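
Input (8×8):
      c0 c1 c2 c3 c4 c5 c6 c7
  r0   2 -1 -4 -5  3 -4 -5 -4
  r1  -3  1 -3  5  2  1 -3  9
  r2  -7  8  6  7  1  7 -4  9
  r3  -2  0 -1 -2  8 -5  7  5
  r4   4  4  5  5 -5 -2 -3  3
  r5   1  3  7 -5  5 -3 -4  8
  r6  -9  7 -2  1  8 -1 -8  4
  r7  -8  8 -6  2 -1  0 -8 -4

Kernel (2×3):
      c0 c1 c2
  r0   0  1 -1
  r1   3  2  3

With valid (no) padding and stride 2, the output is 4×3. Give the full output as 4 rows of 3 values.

-13 -1 0
-7 23 46
29 36 -2
-17 -24 -20

Output[0,0]: The receptive field on the input at this output position is [2 -1 -4 / -3 1 -3]. Elementwise product with the kernel and sum: -1·1 + -4·-1 + -3·3 + 1·2 + -3·3.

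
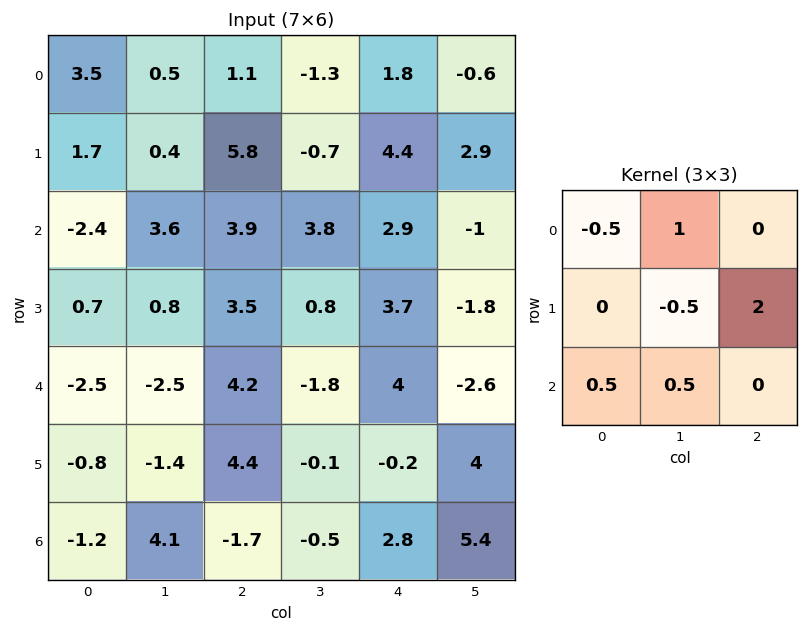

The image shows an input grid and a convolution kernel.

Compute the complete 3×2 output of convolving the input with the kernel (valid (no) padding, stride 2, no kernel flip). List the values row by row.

Output[0,0]: The receptive field on the input at this output position is [3.5 0.5 1.1 / 1.7 0.4 5.8 / -2.4 3.6 3.9]. Elementwise product with the kernel and sum: 3.5·-0.5 + 0.5·1 + 0.4·-0.5 + 5.8·2 + -2.4·0.5 + 3.6·0.5.
Output[0,1]: The receptive field on the input at this output position is [1.1 -1.3 1.8 / 5.8 -0.7 4.4 / 3.9 3.8 2.9]. Elementwise product with the kernel and sum: 1.1·-0.5 + -1.3·1 + -0.7·-0.5 + 4.4·2 + 3.9·0.5 + 3.8·0.5.

10.75 11.15
8.9 10.05
9.7 -5.35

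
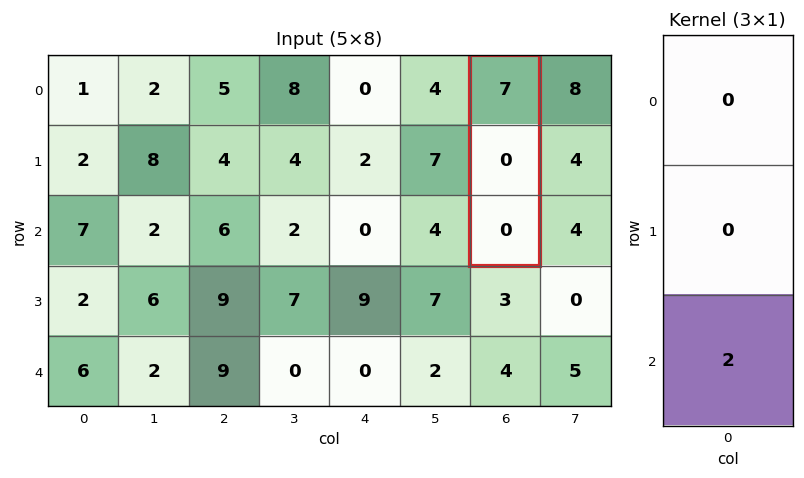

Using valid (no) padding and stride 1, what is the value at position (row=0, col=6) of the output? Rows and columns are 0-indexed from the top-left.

The receptive field on the input at this output position is [7 / 0 / 0]. Elementwise product with the kernel and sum: 0·2.

0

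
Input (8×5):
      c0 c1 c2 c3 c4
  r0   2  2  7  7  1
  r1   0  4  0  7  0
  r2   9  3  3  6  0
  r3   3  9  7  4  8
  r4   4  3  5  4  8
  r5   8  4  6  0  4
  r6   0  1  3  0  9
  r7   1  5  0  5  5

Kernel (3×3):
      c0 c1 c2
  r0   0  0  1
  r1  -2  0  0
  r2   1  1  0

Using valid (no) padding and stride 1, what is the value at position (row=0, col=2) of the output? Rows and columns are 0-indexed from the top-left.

10

The receptive field on the input at this output position is [7 7 1 / 0 7 0 / 3 6 0]. Elementwise product with the kernel and sum: 1·1 + 0·-2 + 3·1 + 6·1.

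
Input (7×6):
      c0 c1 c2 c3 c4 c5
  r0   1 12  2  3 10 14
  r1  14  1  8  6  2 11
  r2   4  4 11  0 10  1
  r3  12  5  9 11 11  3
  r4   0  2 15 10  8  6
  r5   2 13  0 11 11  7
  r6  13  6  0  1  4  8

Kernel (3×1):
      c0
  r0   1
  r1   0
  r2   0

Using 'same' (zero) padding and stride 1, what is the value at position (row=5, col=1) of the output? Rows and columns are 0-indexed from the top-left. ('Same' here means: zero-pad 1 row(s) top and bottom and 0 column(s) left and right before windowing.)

The receptive field on the zero-padded input at this output position is [2 / 13 / 6]. Elementwise product with the kernel and sum: 2·1.

2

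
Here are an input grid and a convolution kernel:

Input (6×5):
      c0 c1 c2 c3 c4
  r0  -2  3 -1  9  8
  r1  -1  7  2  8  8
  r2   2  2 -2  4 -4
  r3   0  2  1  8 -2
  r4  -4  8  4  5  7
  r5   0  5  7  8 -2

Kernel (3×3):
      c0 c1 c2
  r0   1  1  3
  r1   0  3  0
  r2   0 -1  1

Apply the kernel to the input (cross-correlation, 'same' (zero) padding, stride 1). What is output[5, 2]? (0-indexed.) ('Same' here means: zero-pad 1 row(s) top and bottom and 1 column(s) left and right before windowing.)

48

The receptive field on the zero-padded input at this output position is [8 4 5 / 5 7 8 / 0 0 0]. Elementwise product with the kernel and sum: 8·1 + 4·1 + 5·3 + 7·3 + 0·-1 + 0·1.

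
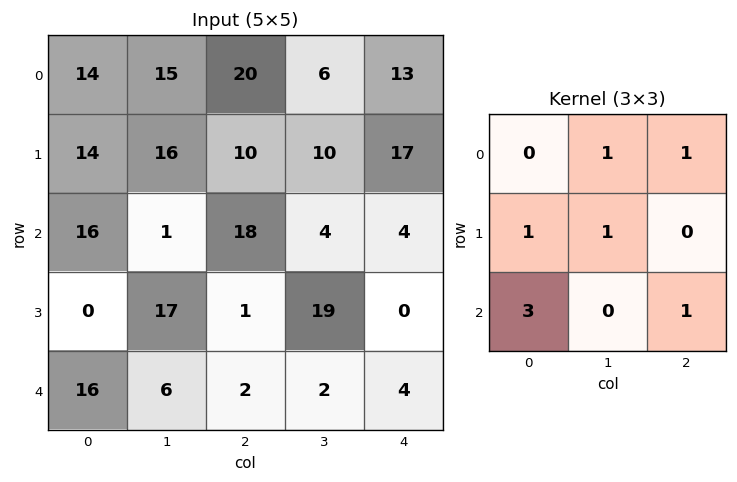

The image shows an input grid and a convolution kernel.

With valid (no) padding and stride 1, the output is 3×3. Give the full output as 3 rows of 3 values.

Output[0,0]: The receptive field on the input at this output position is [14 15 20 / 14 16 10 / 16 1 18]. Elementwise product with the kernel and sum: 15·1 + 20·1 + 14·1 + 16·1 + 16·3 + 18·1.
Output[0,1]: The receptive field on the input at this output position is [15 20 6 / 16 10 10 / 1 18 4]. Elementwise product with the kernel and sum: 20·1 + 6·1 + 16·1 + 10·1 + 1·3 + 4·1.

131 59 97
44 109 52
86 60 38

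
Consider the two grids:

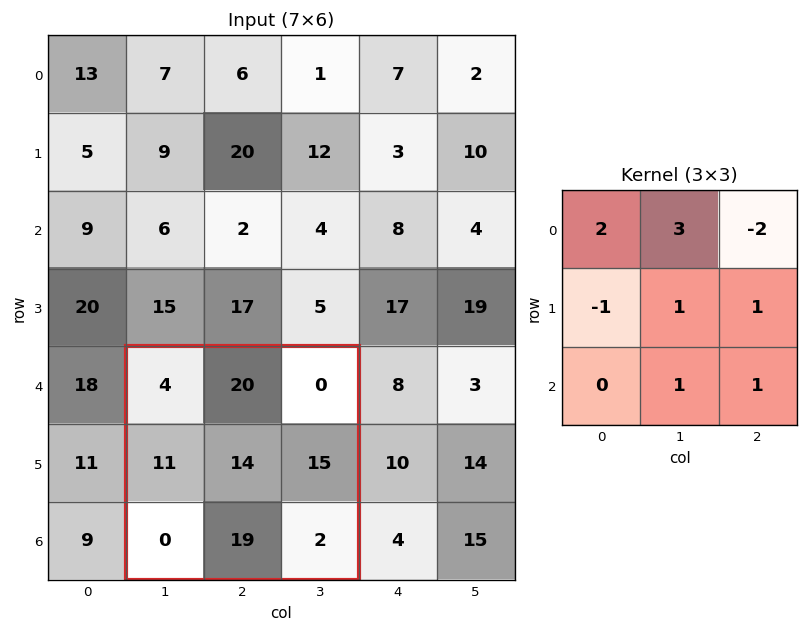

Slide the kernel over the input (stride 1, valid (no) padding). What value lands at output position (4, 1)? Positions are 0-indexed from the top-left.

The receptive field on the input at this output position is [4 20 0 / 11 14 15 / 0 19 2]. Elementwise product with the kernel and sum: 4·2 + 20·3 + 0·-2 + 11·-1 + 14·1 + 15·1 + 19·1 + 2·1.

107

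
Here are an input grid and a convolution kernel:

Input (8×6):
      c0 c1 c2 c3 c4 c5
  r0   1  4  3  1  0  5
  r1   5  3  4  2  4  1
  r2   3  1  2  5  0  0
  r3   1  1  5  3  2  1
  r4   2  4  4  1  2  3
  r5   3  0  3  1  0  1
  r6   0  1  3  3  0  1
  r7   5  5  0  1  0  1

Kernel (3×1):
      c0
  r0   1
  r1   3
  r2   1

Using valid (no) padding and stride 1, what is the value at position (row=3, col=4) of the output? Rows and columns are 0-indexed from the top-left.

8

The receptive field on the input at this output position is [2 / 2 / 0]. Elementwise product with the kernel and sum: 2·1 + 2·3 + 0·1.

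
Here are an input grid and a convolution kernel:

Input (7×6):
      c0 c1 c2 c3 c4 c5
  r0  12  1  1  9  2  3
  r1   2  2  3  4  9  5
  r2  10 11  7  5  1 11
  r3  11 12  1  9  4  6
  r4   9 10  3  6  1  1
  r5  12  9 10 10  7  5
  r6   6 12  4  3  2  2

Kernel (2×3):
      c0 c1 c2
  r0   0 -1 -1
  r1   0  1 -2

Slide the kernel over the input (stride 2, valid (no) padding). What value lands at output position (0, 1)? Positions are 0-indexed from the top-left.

-25

The receptive field on the input at this output position is [1 9 2 / 3 4 9]. Elementwise product with the kernel and sum: 9·-1 + 2·-1 + 4·1 + 9·-2.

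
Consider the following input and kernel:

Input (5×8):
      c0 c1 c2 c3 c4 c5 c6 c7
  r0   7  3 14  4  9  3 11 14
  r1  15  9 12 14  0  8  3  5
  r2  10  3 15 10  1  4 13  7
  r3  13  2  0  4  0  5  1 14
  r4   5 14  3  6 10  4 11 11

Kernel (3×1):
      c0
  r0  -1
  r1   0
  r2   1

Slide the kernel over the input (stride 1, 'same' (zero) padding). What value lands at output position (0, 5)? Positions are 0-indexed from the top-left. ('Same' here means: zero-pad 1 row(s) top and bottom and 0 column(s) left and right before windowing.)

8

The receptive field on the zero-padded input at this output position is [0 / 3 / 8]. Elementwise product with the kernel and sum: 0·-1 + 8·1.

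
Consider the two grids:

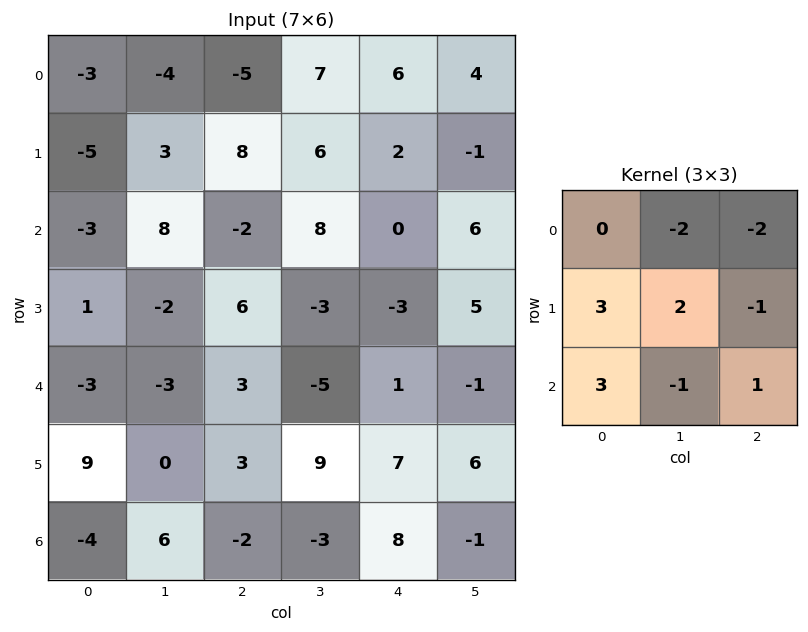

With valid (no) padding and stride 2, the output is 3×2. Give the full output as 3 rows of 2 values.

Output[0,0]: The receptive field on the input at this output position is [-3 -4 -5 / -5 3 8 / -3 8 -2]. Elementwise product with the kernel and sum: -4·-2 + -5·-2 + -5·3 + 3·2 + 8·-1 + -3·3 + 8·-1 + -2·1.
Output[0,1]: The receptive field on the input at this output position is [-5 7 6 / 8 6 2 / -2 8 0]. Elementwise product with the kernel and sum: 7·-2 + 6·-2 + 8·3 + 6·2 + 2·-1 + -2·3 + 8·-1 + 0·1.

-18 -6
-22 14
4 33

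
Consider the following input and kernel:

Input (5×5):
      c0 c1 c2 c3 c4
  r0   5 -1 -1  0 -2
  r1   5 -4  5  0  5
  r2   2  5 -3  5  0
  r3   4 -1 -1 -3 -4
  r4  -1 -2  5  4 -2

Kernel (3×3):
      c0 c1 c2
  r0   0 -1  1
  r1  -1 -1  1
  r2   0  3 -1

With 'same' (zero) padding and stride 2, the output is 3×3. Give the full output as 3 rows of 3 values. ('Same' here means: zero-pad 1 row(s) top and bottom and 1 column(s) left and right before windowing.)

Output[0,0]: The receptive field on the zero-padded input at this output position is [0 0 0 / 0 5 -1 / 0 5 -4]. Elementwise product with the kernel and sum: 0·-1 + 0·1 + 0·-1 + 5·-1 + -1·1 + 5·3 + -4·-1.
Output[0,1]: The receptive field on the zero-padded input at this output position is [0 0 0 / -1 -1 0 / -4 5 0]. Elementwise product with the kernel and sum: 0·-1 + 0·1 + -1·-1 + -1·-1 + 0·1 + 5·3 + 0·-1.

13 17 17
7 -2 -22
-6 -1 2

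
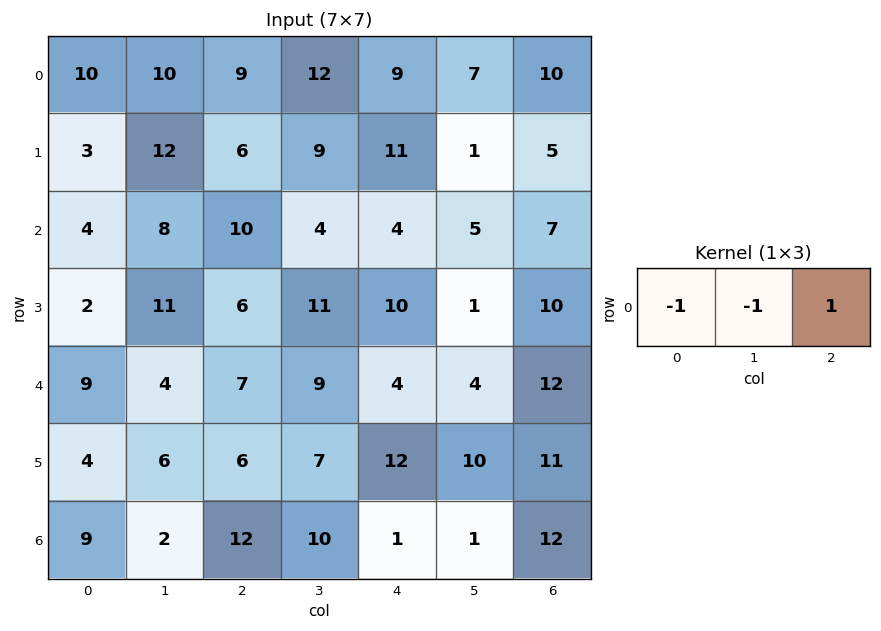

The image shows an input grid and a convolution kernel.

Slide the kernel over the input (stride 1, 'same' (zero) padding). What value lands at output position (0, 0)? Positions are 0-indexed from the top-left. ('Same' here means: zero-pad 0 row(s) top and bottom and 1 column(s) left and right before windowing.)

0

The receptive field on the zero-padded input at this output position is [0 10 10]. Elementwise product with the kernel and sum: 0·-1 + 10·-1 + 10·1.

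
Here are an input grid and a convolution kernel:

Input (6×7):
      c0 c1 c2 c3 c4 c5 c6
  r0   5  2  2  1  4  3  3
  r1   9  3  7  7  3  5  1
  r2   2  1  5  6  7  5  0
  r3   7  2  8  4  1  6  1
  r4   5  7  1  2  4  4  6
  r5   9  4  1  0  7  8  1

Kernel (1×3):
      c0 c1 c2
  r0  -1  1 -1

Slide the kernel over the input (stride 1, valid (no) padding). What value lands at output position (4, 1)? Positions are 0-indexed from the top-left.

The receptive field on the input at this output position is [7 1 2]. Elementwise product with the kernel and sum: 7·-1 + 1·1 + 2·-1.

-8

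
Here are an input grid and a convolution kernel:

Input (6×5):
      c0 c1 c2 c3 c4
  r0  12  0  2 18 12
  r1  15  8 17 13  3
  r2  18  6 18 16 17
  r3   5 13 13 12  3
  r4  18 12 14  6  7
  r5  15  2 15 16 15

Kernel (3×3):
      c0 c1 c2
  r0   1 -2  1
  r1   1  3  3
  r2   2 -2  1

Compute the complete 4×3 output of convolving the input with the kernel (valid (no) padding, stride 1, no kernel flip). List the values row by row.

Output[0,0]: The receptive field on the input at this output position is [12 0 2 / 15 8 17 / 18 6 18]. Elementwise product with the kernel and sum: 12·1 + 0·-2 + 2·1 + 15·1 + 8·3 + 17·3 + 18·2 + 6·-2 + 18·1.

146 104 64
103 107 116
133 76 84
129 61 58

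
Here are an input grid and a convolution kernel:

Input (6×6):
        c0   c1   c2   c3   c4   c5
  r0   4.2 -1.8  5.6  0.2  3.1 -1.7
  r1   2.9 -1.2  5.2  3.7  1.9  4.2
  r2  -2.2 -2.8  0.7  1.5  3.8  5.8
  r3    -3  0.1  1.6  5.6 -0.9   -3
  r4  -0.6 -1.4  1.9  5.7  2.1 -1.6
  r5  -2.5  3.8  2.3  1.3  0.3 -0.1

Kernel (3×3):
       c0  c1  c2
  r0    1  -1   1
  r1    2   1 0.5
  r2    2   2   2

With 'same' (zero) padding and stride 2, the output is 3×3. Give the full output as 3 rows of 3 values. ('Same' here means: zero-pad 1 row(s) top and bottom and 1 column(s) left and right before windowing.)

6.7 17.5 22.25
-13.5 7.75 19.1
4.4 20.85 19.2

Output[0,0]: The receptive field on the zero-padded input at this output position is [0 0 0 / 0 4.2 -1.8 / 0 2.9 -1.2]. Elementwise product with the kernel and sum: 0·1 + 0·-1 + 0·1 + 0·2 + 4.2·1 + -1.8·0.5 + 0·2 + 2.9·2 + -1.2·2.
Output[0,1]: The receptive field on the zero-padded input at this output position is [0 0 0 / -1.8 5.6 0.2 / -1.2 5.2 3.7]. Elementwise product with the kernel and sum: 0·1 + 0·-1 + 0·1 + -1.8·2 + 5.6·1 + 0.2·0.5 + -1.2·2 + 5.2·2 + 3.7·2.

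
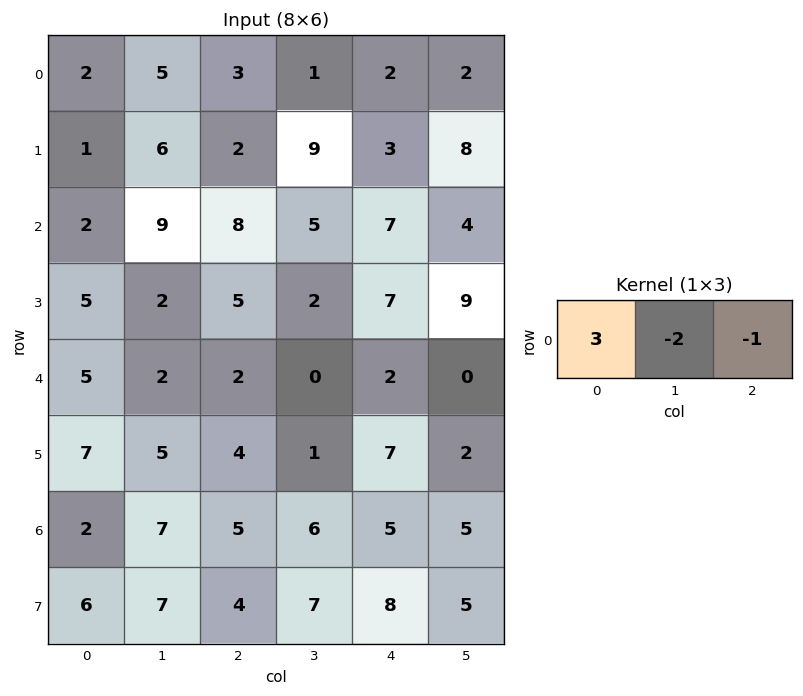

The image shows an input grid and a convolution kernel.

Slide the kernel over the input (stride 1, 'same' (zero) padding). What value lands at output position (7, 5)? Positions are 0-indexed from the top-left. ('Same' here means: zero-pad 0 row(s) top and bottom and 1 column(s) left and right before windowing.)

The receptive field on the zero-padded input at this output position is [8 5 0]. Elementwise product with the kernel and sum: 8·3 + 5·-2 + 0·-1.

14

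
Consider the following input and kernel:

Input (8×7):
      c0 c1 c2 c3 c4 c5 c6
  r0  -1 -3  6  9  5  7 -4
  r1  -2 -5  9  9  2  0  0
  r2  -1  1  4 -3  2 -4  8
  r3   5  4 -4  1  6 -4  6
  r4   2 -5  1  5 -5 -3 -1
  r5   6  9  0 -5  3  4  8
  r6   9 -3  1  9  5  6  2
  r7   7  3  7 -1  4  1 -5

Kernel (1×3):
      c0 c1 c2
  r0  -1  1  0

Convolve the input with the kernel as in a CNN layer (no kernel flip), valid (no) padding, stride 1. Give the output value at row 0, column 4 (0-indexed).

The receptive field on the input at this output position is [5 7 -4]. Elementwise product with the kernel and sum: 5·-1 + 7·1.

2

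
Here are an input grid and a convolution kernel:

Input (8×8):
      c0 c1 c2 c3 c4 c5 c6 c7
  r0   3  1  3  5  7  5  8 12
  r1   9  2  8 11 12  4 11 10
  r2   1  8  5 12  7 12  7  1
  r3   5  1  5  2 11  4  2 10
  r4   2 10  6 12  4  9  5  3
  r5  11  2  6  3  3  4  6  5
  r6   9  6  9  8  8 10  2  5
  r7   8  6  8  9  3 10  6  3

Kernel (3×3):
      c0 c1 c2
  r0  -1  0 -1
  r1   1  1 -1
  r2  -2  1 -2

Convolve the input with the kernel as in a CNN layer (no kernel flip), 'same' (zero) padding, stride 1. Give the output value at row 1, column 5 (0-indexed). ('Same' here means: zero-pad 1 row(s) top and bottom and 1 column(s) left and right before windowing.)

The receptive field on the zero-padded input at this output position is [7 5 8 / 12 4 11 / 7 12 7]. Elementwise product with the kernel and sum: 7·-1 + 8·-1 + 12·1 + 4·1 + 11·-1 + 7·-2 + 12·1 + 7·-2.

-26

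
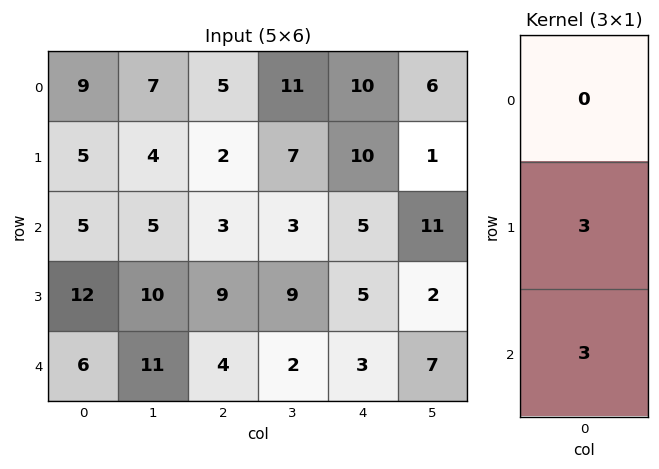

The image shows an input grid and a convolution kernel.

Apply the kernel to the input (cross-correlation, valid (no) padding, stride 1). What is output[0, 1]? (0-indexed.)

27

The receptive field on the input at this output position is [7 / 4 / 5]. Elementwise product with the kernel and sum: 4·3 + 5·3.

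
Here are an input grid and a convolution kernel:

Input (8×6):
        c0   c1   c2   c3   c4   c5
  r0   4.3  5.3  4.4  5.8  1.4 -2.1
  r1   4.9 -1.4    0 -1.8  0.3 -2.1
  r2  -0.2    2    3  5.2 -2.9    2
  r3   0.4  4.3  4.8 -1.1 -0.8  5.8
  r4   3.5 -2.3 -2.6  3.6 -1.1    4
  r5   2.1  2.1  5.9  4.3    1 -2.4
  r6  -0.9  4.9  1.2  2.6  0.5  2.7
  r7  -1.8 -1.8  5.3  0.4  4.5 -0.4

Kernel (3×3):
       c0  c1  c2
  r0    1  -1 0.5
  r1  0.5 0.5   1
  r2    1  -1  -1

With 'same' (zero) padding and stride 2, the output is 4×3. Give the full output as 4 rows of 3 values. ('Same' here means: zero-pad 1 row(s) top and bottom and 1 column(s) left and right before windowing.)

3.95 11.05 1.5
-8.4 6 -6.1
-3 -8 13.55
7 -3.5 2.65

Output[0,0]: The receptive field on the zero-padded input at this output position is [0 0 0 / 0 4.3 5.3 / 0 4.9 -1.4]. Elementwise product with the kernel and sum: 0·1 + 0·-1 + 0·0.5 + 0·0.5 + 4.3·0.5 + 5.3·1 + 0·1 + 4.9·-1 + -1.4·-1.
Output[0,1]: The receptive field on the zero-padded input at this output position is [0 0 0 / 5.3 4.4 5.8 / -1.4 0 -1.8]. Elementwise product with the kernel and sum: 0·1 + 0·-1 + 0·0.5 + 5.3·0.5 + 4.4·0.5 + 5.8·1 + -1.4·1 + 0·-1 + -1.8·-1.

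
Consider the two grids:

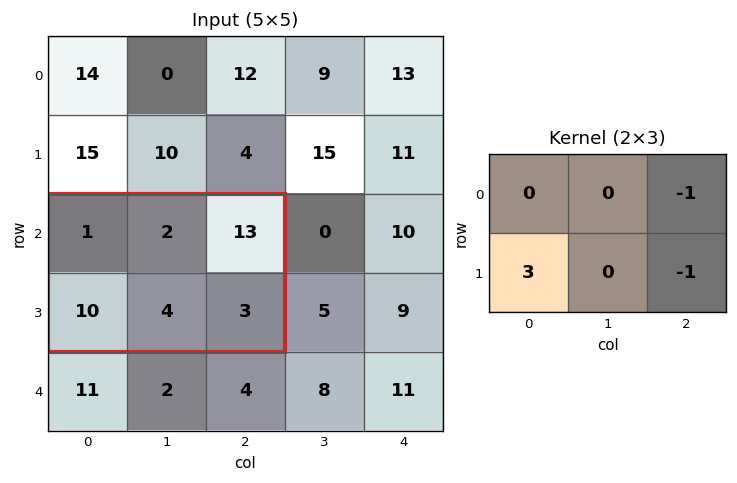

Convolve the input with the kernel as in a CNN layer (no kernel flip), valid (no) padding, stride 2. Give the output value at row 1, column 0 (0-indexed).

14

The receptive field on the input at this output position is [1 2 13 / 10 4 3]. Elementwise product with the kernel and sum: 13·-1 + 10·3 + 3·-1.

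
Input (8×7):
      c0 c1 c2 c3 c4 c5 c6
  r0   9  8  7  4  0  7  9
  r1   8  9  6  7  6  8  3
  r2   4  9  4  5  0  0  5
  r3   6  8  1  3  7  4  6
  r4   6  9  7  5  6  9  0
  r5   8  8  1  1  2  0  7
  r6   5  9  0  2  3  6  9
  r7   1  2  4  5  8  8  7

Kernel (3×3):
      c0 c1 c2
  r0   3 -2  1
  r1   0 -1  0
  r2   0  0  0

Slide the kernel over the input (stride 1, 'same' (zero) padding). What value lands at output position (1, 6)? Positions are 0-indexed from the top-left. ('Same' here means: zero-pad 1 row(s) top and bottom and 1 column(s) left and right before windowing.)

0

The receptive field on the zero-padded input at this output position is [7 9 0 / 8 3 0 / 0 5 0]. Elementwise product with the kernel and sum: 7·3 + 9·-2 + 0·1 + 3·-1.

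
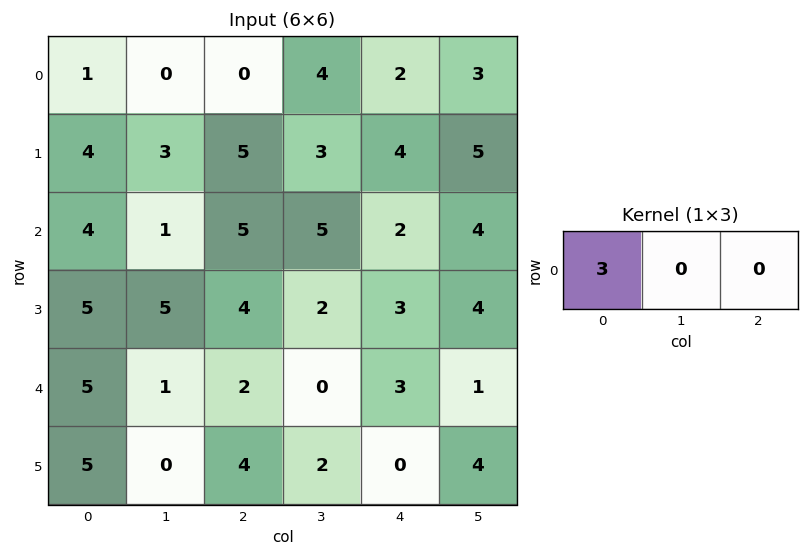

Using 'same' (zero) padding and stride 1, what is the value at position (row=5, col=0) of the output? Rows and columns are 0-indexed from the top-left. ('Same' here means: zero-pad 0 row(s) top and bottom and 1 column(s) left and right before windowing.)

The receptive field on the zero-padded input at this output position is [0 5 0]. Elementwise product with the kernel and sum: 0·3.

0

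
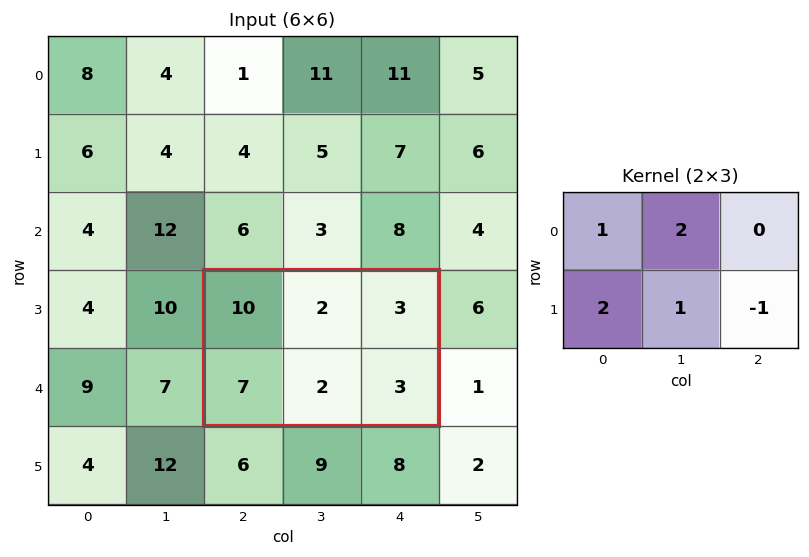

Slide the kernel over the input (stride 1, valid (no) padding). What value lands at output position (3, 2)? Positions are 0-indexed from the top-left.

The receptive field on the input at this output position is [10 2 3 / 7 2 3]. Elementwise product with the kernel and sum: 10·1 + 2·2 + 7·2 + 2·1 + 3·-1.

27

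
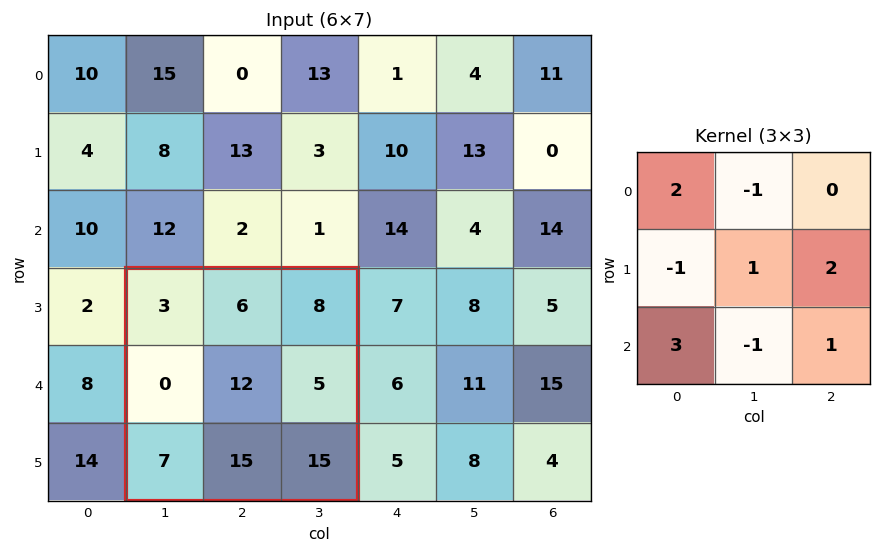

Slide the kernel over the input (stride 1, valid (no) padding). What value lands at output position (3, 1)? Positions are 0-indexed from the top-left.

The receptive field on the input at this output position is [3 6 8 / 0 12 5 / 7 15 15]. Elementwise product with the kernel and sum: 3·2 + 6·-1 + 0·-1 + 12·1 + 5·2 + 7·3 + 15·-1 + 15·1.

43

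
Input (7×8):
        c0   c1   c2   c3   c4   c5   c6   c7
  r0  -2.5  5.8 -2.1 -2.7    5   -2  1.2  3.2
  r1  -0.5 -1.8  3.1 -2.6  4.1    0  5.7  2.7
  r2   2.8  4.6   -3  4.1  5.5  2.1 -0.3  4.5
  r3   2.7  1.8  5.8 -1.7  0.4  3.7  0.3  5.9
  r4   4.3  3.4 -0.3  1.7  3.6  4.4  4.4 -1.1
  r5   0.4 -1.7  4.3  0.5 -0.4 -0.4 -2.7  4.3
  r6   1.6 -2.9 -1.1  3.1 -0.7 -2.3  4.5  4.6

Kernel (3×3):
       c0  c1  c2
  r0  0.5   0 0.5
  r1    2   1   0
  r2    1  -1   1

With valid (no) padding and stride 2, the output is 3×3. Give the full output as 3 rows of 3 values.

-9.9 3.45 14.4
7.7 12.75 10.7
4.5 5.85 8.9

Output[0,0]: The receptive field on the input at this output position is [-2.5 5.8 -2.1 / -0.5 -1.8 3.1 / 2.8 4.6 -3]. Elementwise product with the kernel and sum: -2.5·0.5 + -2.1·0.5 + -0.5·2 + -1.8·1 + 2.8·1 + 4.6·-1 + -3·1.
Output[0,1]: The receptive field on the input at this output position is [-2.1 -2.7 5 / 3.1 -2.6 4.1 / -3 4.1 5.5]. Elementwise product with the kernel and sum: -2.1·0.5 + 5·0.5 + 3.1·2 + -2.6·1 + -3·1 + 4.1·-1 + 5.5·1.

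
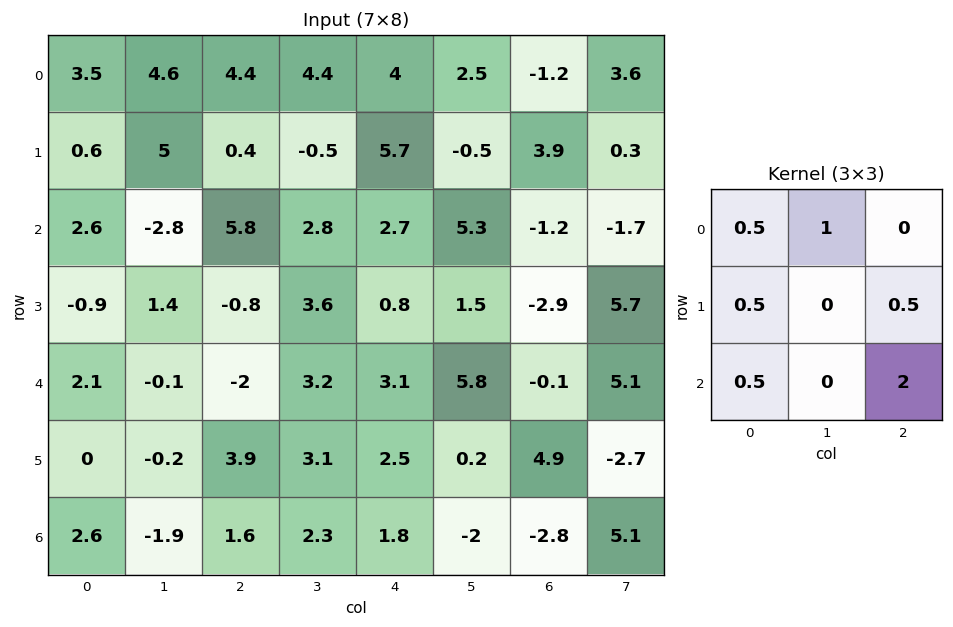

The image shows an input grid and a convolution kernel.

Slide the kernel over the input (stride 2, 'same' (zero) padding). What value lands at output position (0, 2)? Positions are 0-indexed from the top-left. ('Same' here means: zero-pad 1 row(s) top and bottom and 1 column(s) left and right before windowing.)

2.2

The receptive field on the zero-padded input at this output position is [0 0 0 / 4.4 4 2.5 / -0.5 5.7 -0.5]. Elementwise product with the kernel and sum: 0·0.5 + 0·1 + 4.4·0.5 + 2.5·0.5 + -0.5·0.5 + -0.5·2.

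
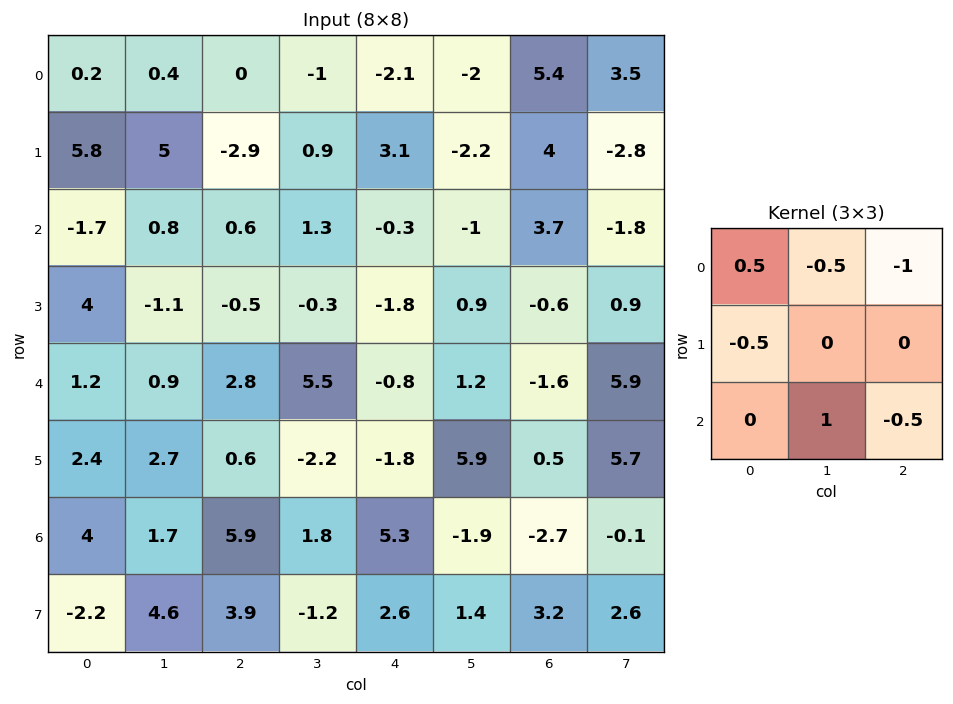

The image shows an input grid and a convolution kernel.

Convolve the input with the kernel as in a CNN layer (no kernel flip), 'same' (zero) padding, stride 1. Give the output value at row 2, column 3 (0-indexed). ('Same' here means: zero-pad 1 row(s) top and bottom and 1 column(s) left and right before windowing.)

-4.7

The receptive field on the zero-padded input at this output position is [-2.9 0.9 3.1 / 0.6 1.3 -0.3 / -0.5 -0.3 -1.8]. Elementwise product with the kernel and sum: -2.9·0.5 + 0.9·-0.5 + 3.1·-1 + 0.6·-0.5 + -0.3·1 + -1.8·-0.5.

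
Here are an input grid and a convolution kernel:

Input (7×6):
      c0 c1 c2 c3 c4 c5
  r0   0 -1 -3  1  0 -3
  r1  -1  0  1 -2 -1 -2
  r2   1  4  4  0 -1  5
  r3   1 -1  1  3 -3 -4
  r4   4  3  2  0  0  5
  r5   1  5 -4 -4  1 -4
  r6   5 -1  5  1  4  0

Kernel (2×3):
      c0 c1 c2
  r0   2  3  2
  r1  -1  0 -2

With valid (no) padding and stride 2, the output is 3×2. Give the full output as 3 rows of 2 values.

Output[0,0]: The receptive field on the input at this output position is [0 -1 -3 / -1 0 1]. Elementwise product with the kernel and sum: 0·2 + -1·3 + -3·2 + -1·-1 + 1·-2.
Output[0,1]: The receptive field on the input at this output position is [-3 1 0 / 1 -2 -1]. Elementwise product with the kernel and sum: -3·2 + 1·3 + 0·2 + 1·-1 + -1·-2.

-10 -2
19 11
28 6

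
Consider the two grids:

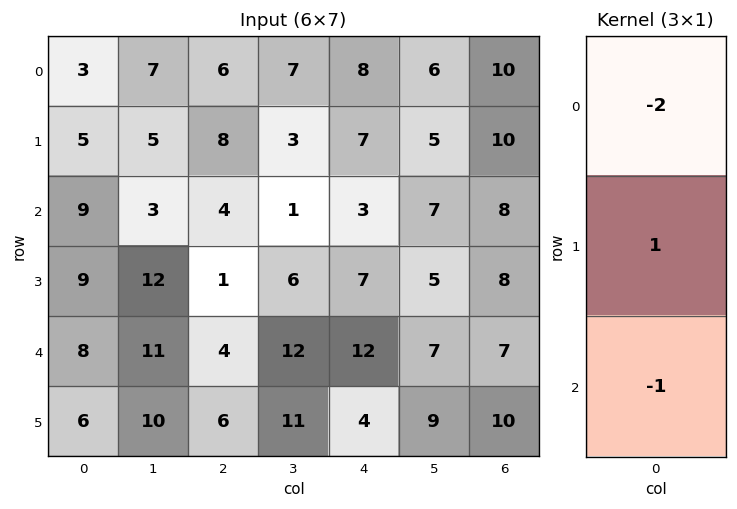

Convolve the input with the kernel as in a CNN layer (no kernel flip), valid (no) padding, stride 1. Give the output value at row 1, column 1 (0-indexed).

-19

The receptive field on the input at this output position is [5 / 3 / 12]. Elementwise product with the kernel and sum: 5·-2 + 3·1 + 12·-1.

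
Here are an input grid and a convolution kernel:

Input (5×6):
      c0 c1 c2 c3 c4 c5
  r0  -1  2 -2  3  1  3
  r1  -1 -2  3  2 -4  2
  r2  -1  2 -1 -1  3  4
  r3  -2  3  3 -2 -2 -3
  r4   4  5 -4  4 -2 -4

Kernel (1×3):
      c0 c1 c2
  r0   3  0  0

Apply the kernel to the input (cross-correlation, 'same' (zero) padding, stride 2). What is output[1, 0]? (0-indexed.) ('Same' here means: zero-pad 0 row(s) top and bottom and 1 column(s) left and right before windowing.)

The receptive field on the zero-padded input at this output position is [0 -1 2]. Elementwise product with the kernel and sum: 0·3.

0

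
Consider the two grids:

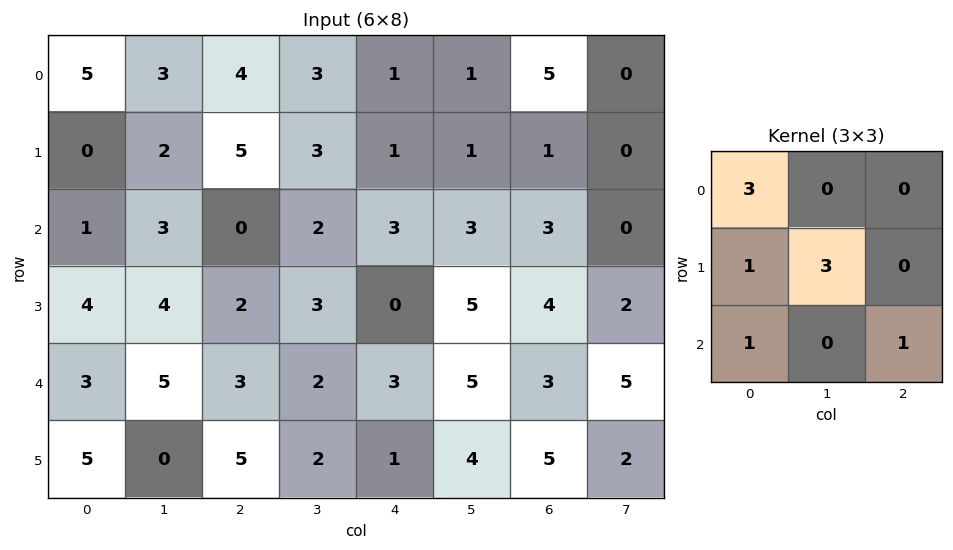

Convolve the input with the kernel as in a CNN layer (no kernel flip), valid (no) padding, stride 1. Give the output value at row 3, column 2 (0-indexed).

The receptive field on the input at this output position is [2 3 0 / 3 2 3 / 5 2 1]. Elementwise product with the kernel and sum: 2·3 + 3·1 + 2·3 + 5·1 + 1·1.

21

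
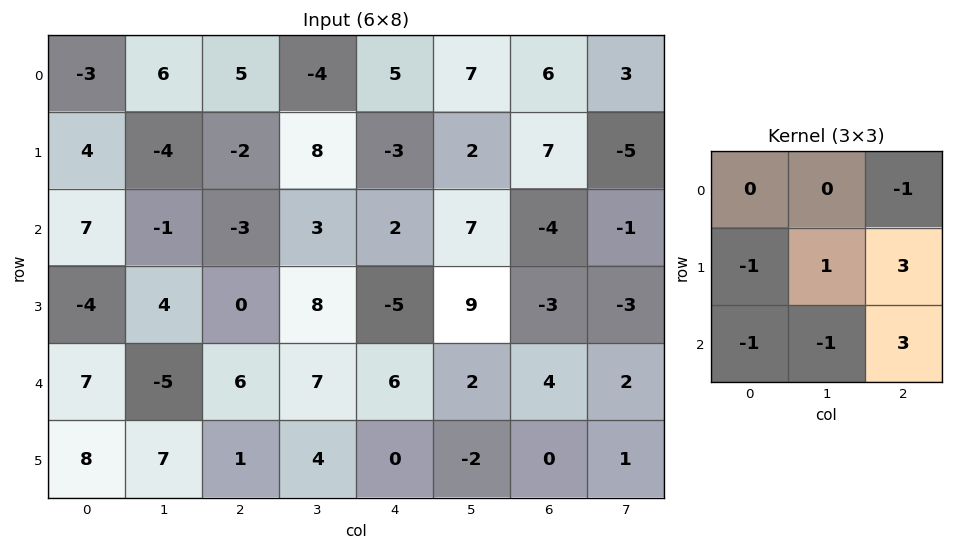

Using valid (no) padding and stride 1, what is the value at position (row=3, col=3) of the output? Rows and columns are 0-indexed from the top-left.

The receptive field on the input at this output position is [8 -5 9 / 7 6 2 / 4 0 -2]. Elementwise product with the kernel and sum: 9·-1 + 7·-1 + 6·1 + 2·3 + 4·-1 + 0·-1 + -2·3.

-14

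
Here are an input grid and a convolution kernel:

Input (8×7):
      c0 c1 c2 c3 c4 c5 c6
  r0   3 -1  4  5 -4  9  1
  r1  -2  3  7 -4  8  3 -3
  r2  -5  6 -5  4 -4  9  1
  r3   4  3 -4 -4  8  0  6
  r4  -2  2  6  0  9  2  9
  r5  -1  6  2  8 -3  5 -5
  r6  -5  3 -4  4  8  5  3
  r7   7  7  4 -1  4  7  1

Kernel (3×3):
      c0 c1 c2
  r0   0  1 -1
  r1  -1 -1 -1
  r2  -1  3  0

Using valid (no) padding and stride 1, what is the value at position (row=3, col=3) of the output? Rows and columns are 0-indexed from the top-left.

The receptive field on the input at this output position is [-4 8 0 / 0 9 2 / 8 -3 5]. Elementwise product with the kernel and sum: 8·1 + 0·-1 + 0·-1 + 9·-1 + 2·-1 + 8·-1 + -3·3.

-20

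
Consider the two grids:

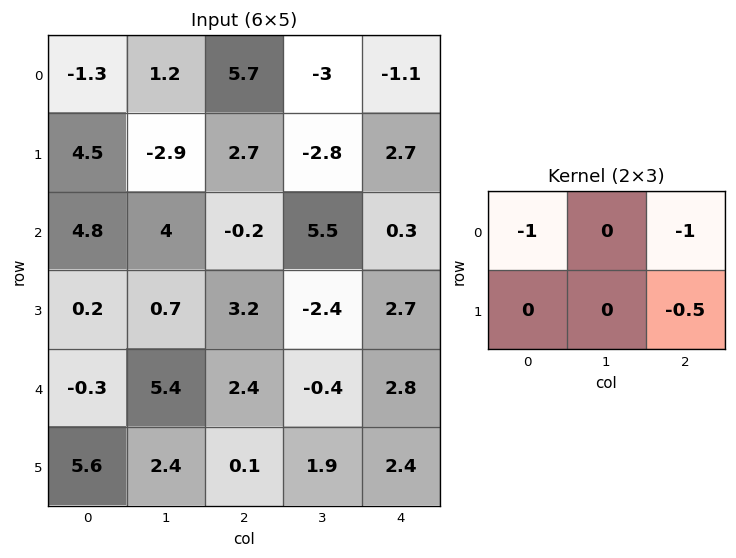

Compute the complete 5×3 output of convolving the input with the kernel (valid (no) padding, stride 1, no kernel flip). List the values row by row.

-5.75 3.2 -5.95
-7.1 2.95 -5.55
-6.2 -8.3 -1.45
-4.6 1.9 -7.3
-2.15 -5.95 -6.4

Output[0,0]: The receptive field on the input at this output position is [-1.3 1.2 5.7 / 4.5 -2.9 2.7]. Elementwise product with the kernel and sum: -1.3·-1 + 5.7·-1 + 2.7·-0.5.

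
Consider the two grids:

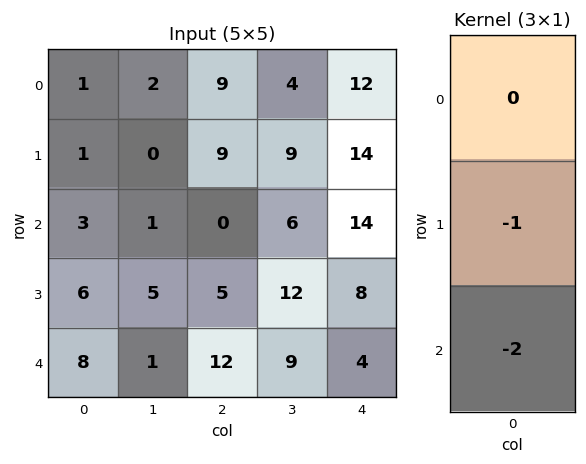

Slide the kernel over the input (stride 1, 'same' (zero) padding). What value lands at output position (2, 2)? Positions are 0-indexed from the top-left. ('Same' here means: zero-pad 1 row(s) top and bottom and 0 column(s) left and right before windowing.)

-10

The receptive field on the zero-padded input at this output position is [9 / 0 / 5]. Elementwise product with the kernel and sum: 0·-1 + 5·-2.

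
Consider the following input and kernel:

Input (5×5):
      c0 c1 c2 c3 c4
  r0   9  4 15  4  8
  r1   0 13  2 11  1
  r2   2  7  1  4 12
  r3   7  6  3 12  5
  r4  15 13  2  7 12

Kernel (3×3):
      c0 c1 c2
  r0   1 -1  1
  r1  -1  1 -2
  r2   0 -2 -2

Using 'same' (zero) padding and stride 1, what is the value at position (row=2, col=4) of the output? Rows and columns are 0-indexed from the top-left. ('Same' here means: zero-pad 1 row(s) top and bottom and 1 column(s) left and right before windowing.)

8

The receptive field on the zero-padded input at this output position is [11 1 0 / 4 12 0 / 12 5 0]. Elementwise product with the kernel and sum: 11·1 + 1·-1 + 0·1 + 4·-1 + 12·1 + 0·-2 + 5·-2 + 0·-2.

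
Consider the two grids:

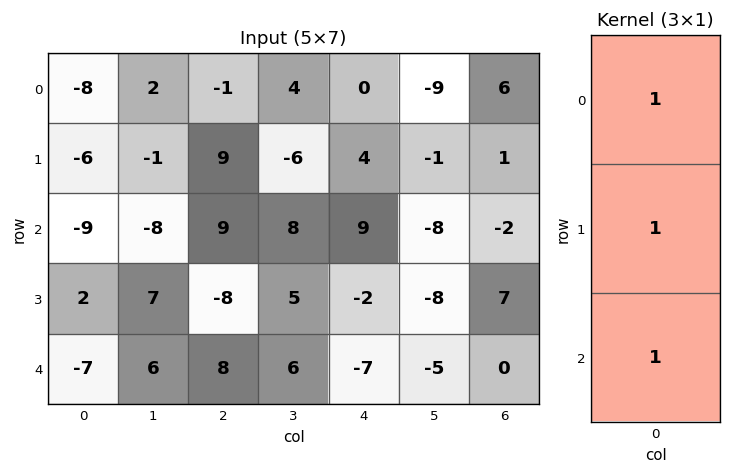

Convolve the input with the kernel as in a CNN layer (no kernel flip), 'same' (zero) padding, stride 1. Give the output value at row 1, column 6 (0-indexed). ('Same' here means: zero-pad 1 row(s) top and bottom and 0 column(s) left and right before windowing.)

5

The receptive field on the zero-padded input at this output position is [6 / 1 / -2]. Elementwise product with the kernel and sum: 6·1 + 1·1 + -2·1.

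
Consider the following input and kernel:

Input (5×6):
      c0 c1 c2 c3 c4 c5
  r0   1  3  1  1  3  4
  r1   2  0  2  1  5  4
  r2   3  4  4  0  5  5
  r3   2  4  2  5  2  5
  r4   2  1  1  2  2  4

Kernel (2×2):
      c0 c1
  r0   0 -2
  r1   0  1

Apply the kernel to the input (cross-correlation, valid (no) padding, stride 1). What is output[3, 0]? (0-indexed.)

The receptive field on the input at this output position is [2 4 / 2 1]. Elementwise product with the kernel and sum: 4·-2 + 1·1.

-7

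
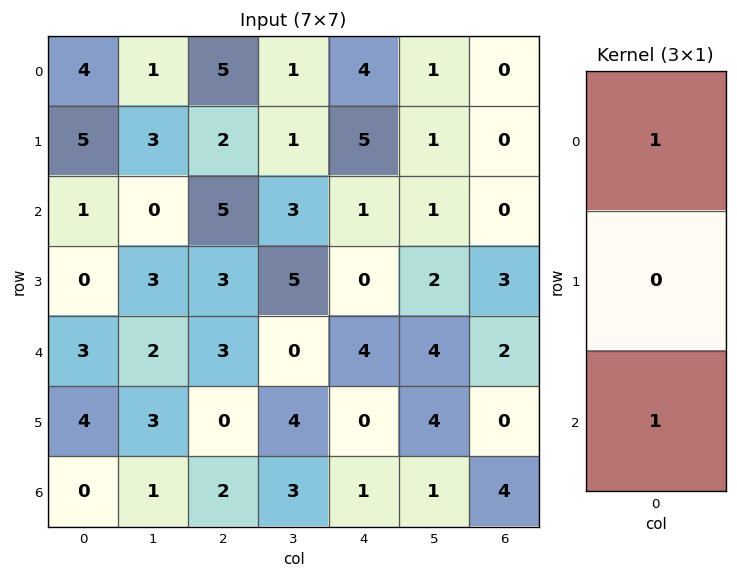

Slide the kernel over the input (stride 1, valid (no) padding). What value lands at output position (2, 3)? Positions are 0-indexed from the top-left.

The receptive field on the input at this output position is [3 / 5 / 0]. Elementwise product with the kernel and sum: 3·1 + 0·1.

3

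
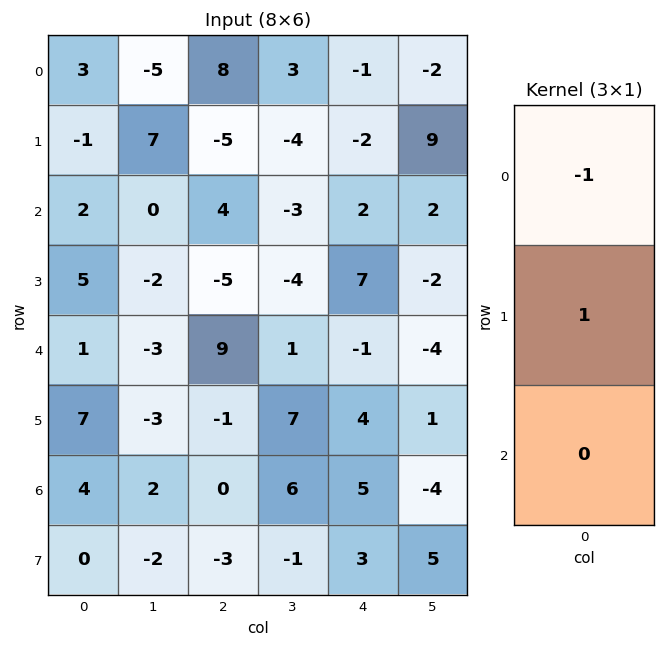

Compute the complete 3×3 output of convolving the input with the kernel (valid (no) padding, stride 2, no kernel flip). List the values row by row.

Output[0,0]: The receptive field on the input at this output position is [3 / -1 / 2]. Elementwise product with the kernel and sum: 3·-1 + -1·1.
Output[0,1]: The receptive field on the input at this output position is [8 / -5 / 4]. Elementwise product with the kernel and sum: 8·-1 + -5·1.

-4 -13 -1
3 -9 5
6 -10 5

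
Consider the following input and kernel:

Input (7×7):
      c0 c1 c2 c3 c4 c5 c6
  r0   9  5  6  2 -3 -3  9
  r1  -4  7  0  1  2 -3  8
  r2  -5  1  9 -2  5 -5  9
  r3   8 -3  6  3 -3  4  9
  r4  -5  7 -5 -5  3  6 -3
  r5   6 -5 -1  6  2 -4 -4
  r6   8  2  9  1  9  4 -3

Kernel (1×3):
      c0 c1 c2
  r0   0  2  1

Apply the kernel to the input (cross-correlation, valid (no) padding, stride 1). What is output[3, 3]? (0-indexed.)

The receptive field on the input at this output position is [3 -3 4]. Elementwise product with the kernel and sum: -3·2 + 4·1.

-2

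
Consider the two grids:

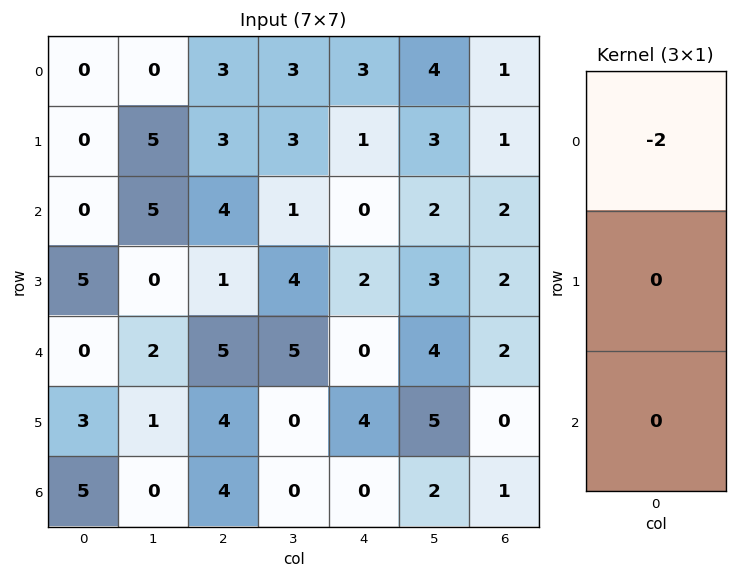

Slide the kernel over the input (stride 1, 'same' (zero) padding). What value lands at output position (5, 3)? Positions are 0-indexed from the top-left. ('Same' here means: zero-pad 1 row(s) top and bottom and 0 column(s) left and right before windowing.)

-10

The receptive field on the zero-padded input at this output position is [5 / 0 / 0]. Elementwise product with the kernel and sum: 5·-2.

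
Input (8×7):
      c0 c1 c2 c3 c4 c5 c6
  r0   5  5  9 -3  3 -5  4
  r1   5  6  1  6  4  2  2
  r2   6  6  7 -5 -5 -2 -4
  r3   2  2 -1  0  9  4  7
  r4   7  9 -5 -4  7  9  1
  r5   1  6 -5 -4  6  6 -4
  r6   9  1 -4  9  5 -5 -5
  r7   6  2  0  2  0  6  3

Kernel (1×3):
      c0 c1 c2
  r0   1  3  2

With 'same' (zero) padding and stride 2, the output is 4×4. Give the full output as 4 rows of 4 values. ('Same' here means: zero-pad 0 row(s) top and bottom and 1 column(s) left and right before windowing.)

Output[0,0]: The receptive field on the zero-padded input at this output position is [0 5 5]. Elementwise product with the kernel and sum: 0·1 + 5·3 + 5·2.

25 26 -4 7
30 17 -24 -14
39 -14 35 12
29 7 14 -20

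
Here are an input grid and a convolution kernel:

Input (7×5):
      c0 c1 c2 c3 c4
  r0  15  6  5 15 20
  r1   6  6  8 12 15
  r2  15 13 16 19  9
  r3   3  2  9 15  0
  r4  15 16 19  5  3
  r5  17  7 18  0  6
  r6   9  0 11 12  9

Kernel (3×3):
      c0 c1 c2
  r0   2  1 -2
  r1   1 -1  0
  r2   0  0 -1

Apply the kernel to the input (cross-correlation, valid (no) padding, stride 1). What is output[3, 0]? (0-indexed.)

The receptive field on the input at this output position is [3 2 9 / 15 16 19 / 17 7 18]. Elementwise product with the kernel and sum: 3·2 + 2·1 + 9·-2 + 15·1 + 16·-1 + 18·-1.

-29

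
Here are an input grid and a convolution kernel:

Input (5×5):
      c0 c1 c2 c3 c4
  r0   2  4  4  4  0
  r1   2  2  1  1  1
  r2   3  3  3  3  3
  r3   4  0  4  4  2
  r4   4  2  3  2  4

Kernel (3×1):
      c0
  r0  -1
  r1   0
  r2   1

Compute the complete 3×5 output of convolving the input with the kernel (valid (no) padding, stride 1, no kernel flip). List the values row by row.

Output[0,0]: The receptive field on the input at this output position is [2 / 2 / 3]. Elementwise product with the kernel and sum: 2·-1 + 3·1.
Output[0,1]: The receptive field on the input at this output position is [4 / 2 / 3]. Elementwise product with the kernel and sum: 4·-1 + 3·1.

1 -1 -1 -1 3
2 -2 3 3 1
1 -1 0 -1 1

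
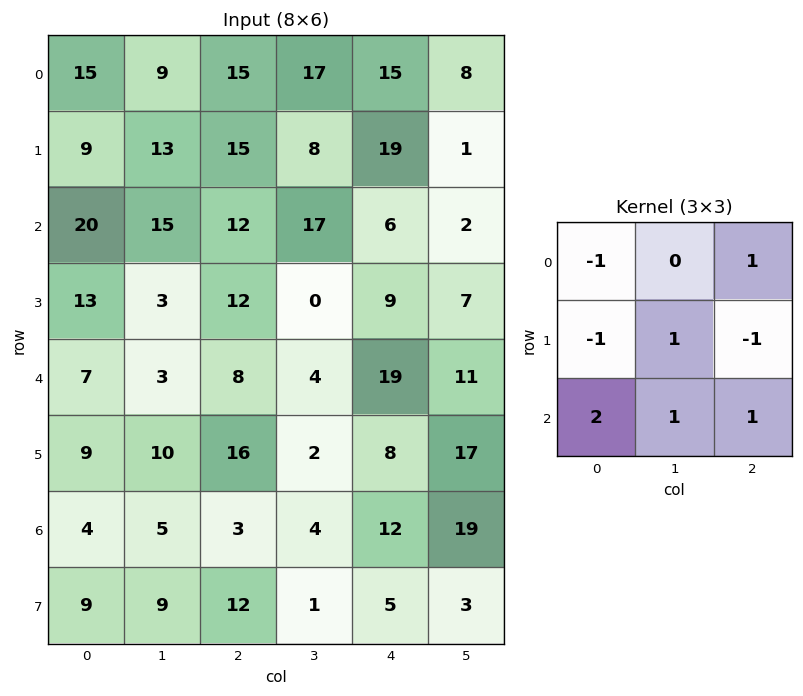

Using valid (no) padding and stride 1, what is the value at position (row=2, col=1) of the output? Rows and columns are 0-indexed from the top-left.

The receptive field on the input at this output position is [15 12 17 / 3 12 0 / 3 8 4]. Elementwise product with the kernel and sum: 15·-1 + 17·1 + 3·-1 + 12·1 + 0·-1 + 3·2 + 8·1 + 4·1.

29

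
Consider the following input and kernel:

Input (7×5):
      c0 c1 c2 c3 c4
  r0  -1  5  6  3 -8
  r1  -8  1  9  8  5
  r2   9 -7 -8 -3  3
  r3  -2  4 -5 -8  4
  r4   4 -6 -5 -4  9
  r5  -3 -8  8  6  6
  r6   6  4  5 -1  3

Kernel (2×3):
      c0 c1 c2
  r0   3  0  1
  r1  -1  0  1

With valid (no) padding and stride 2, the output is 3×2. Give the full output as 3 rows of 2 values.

20 6
16 -12
18 -8

Output[0,0]: The receptive field on the input at this output position is [-1 5 6 / -8 1 9]. Elementwise product with the kernel and sum: -1·3 + 6·1 + -8·-1 + 9·1.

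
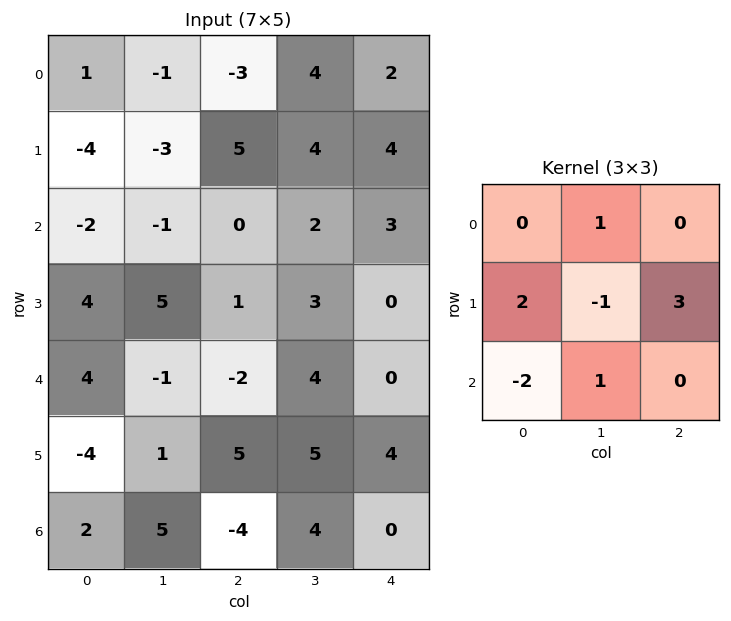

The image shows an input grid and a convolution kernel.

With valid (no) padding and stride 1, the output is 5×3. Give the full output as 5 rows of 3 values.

12 0 24
-9 0 12
-4 18 9
17 16 -10
6 -4 33

Output[0,0]: The receptive field on the input at this output position is [1 -1 -3 / -4 -3 5 / -2 -1 0]. Elementwise product with the kernel and sum: -1·1 + -4·2 + -3·-1 + 5·3 + -2·-2 + -1·1.
Output[0,1]: The receptive field on the input at this output position is [-1 -3 4 / -3 5 4 / -1 0 2]. Elementwise product with the kernel and sum: -3·1 + -3·2 + 5·-1 + 4·3 + -1·-2 + 0·1.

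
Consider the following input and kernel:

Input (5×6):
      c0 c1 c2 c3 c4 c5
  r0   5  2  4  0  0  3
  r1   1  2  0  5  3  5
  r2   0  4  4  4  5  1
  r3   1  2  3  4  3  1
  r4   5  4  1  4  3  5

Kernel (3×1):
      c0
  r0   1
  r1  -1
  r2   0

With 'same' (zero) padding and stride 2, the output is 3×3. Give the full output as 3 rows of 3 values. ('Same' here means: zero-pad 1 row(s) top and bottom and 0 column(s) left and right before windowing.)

Output[0,0]: The receptive field on the zero-padded input at this output position is [0 / 5 / 1]. Elementwise product with the kernel and sum: 0·1 + 5·-1.
Output[0,1]: The receptive field on the zero-padded input at this output position is [0 / 4 / 0]. Elementwise product with the kernel and sum: 0·1 + 4·-1.

-5 -4 0
1 -4 -2
-4 2 0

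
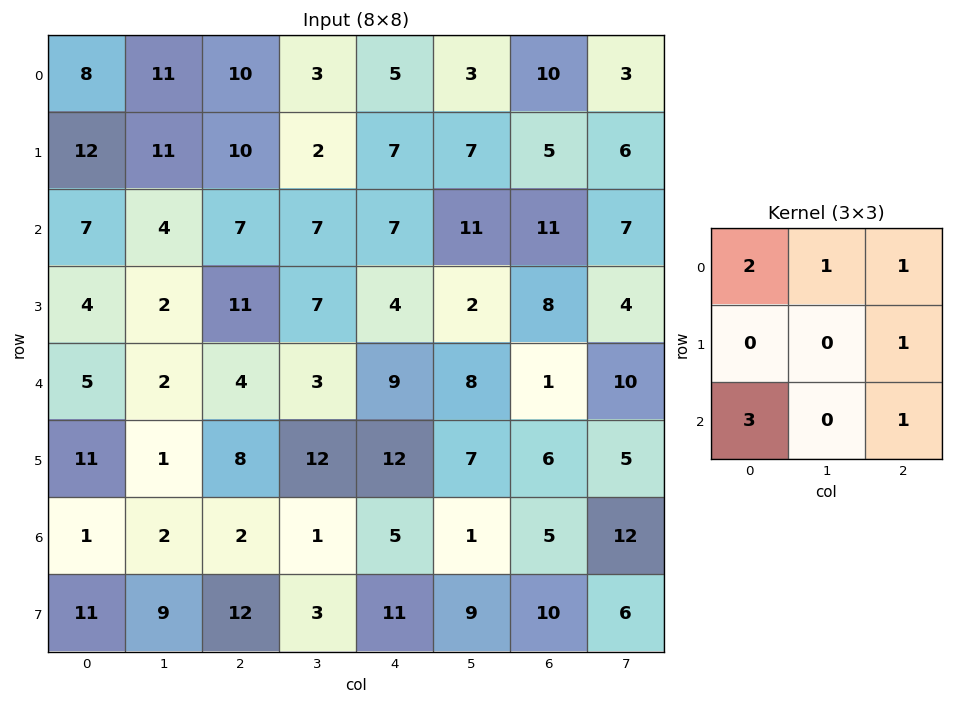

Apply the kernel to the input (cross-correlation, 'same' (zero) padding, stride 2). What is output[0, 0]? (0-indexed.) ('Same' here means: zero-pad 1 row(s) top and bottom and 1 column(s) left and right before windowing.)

22

The receptive field on the zero-padded input at this output position is [0 0 0 / 0 8 11 / 0 12 11]. Elementwise product with the kernel and sum: 0·2 + 0·1 + 0·1 + 11·1 + 0·3 + 11·1.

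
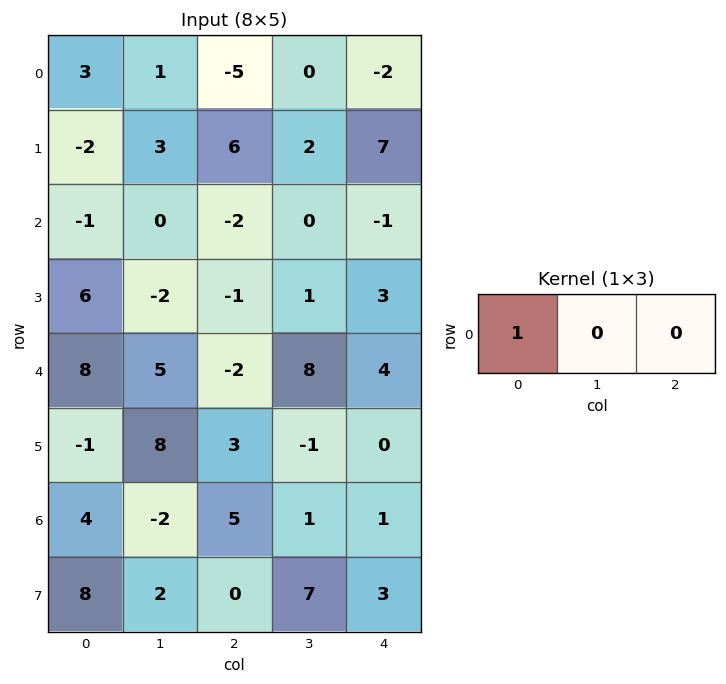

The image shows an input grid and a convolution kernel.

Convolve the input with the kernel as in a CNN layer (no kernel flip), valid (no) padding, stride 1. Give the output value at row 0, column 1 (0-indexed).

1

The receptive field on the input at this output position is [1 -5 0]. Elementwise product with the kernel and sum: 1·1.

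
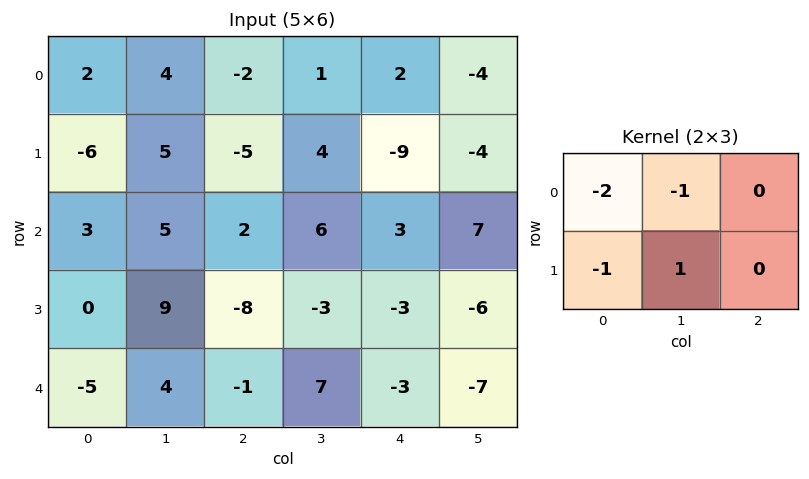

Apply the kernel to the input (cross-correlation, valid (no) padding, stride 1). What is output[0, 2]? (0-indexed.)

12

The receptive field on the input at this output position is [-2 1 2 / -5 4 -9]. Elementwise product with the kernel and sum: -2·-2 + 1·-1 + -5·-1 + 4·1.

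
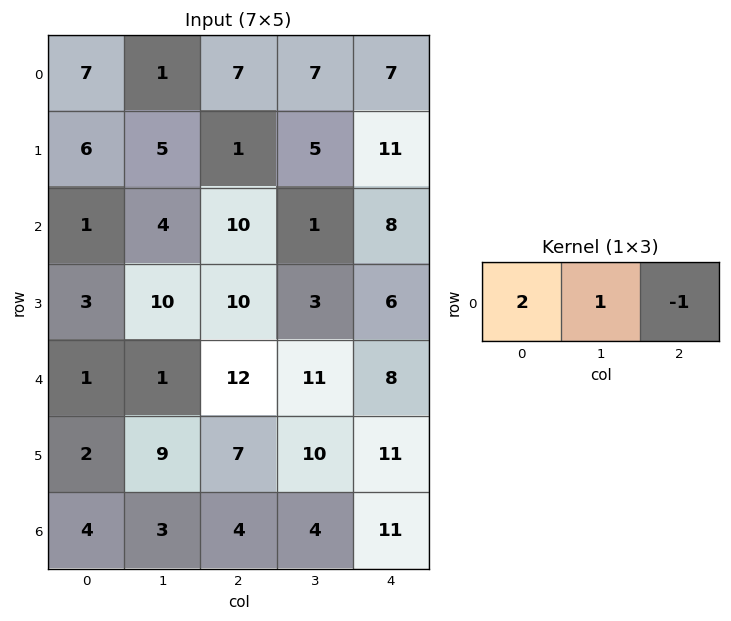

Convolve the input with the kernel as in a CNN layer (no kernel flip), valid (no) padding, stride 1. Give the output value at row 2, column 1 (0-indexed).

17

The receptive field on the input at this output position is [4 10 1]. Elementwise product with the kernel and sum: 4·2 + 10·1 + 1·-1.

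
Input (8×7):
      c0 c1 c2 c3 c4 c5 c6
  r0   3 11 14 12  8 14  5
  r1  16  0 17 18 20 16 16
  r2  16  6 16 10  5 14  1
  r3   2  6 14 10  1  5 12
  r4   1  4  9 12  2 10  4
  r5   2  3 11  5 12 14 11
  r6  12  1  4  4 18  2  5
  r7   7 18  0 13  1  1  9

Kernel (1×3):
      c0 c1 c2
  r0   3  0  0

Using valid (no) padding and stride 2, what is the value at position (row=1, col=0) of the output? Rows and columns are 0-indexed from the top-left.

The receptive field on the input at this output position is [16 6 16]. Elementwise product with the kernel and sum: 16·3.

48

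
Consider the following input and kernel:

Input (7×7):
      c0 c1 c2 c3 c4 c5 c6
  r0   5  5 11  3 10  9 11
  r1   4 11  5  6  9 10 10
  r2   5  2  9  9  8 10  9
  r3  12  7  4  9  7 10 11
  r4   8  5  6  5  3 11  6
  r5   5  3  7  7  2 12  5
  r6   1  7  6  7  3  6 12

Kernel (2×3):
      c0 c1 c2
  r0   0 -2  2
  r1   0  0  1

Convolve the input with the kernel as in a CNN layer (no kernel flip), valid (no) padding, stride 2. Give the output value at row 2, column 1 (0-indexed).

-2

The receptive field on the input at this output position is [6 5 3 / 7 7 2]. Elementwise product with the kernel and sum: 5·-2 + 3·2 + 2·1.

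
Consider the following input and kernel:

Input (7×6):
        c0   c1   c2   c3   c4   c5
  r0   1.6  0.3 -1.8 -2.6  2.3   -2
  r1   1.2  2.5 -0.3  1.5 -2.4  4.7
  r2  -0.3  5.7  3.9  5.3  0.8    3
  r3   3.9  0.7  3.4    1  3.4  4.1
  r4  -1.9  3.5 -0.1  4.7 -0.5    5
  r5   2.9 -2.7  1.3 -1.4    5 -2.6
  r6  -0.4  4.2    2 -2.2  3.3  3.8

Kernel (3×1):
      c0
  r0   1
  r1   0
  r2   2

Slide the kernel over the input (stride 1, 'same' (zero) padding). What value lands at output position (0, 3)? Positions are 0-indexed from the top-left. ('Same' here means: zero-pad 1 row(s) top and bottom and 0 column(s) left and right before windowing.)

3

The receptive field on the zero-padded input at this output position is [0 / -2.6 / 1.5]. Elementwise product with the kernel and sum: 0·1 + 1.5·2.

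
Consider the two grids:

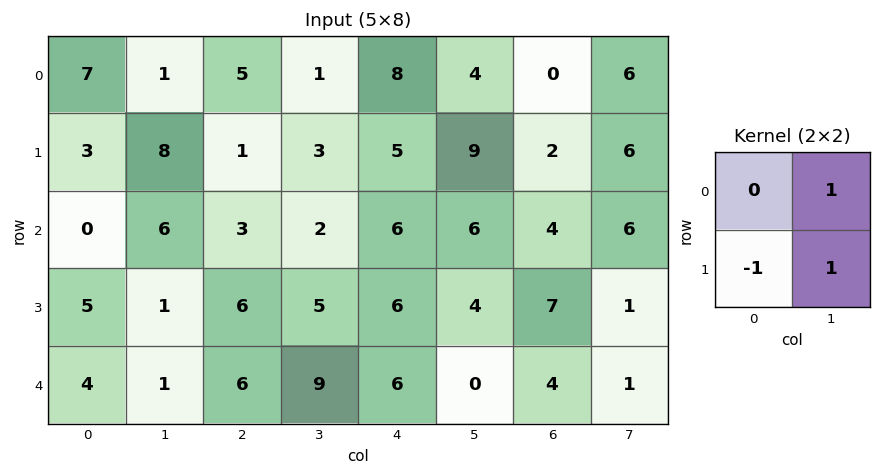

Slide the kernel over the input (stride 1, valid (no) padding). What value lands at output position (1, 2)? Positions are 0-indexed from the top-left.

The receptive field on the input at this output position is [1 3 / 3 2]. Elementwise product with the kernel and sum: 3·1 + 3·-1 + 2·1.

2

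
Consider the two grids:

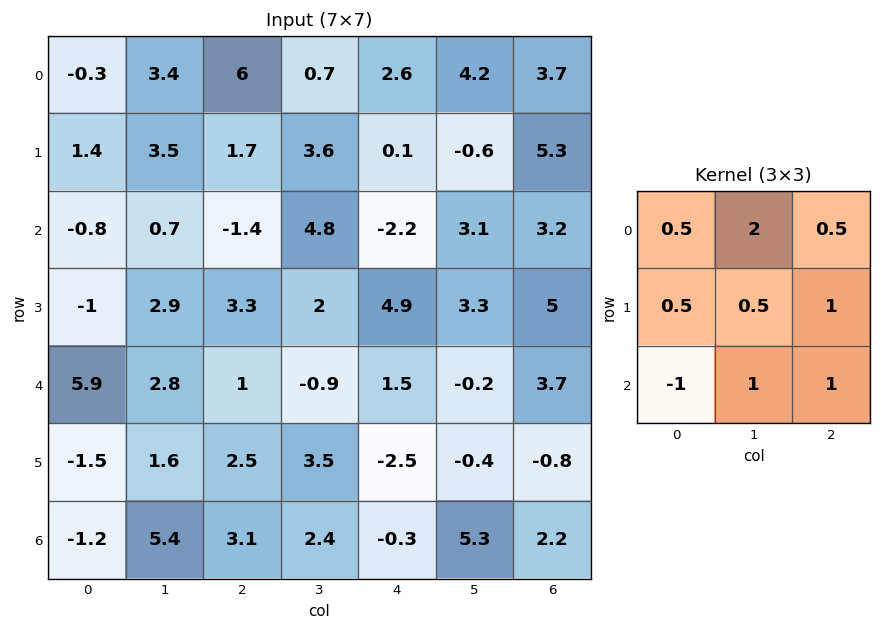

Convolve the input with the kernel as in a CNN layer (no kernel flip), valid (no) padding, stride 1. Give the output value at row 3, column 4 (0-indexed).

17.2

The receptive field on the input at this output position is [4.9 3.3 5 / 1.5 -0.2 3.7 / -2.5 -0.4 -0.8]. Elementwise product with the kernel and sum: 4.9·0.5 + 3.3·2 + 5·0.5 + 1.5·0.5 + -0.2·0.5 + 3.7·1 + -2.5·-1 + -0.4·1 + -0.8·1.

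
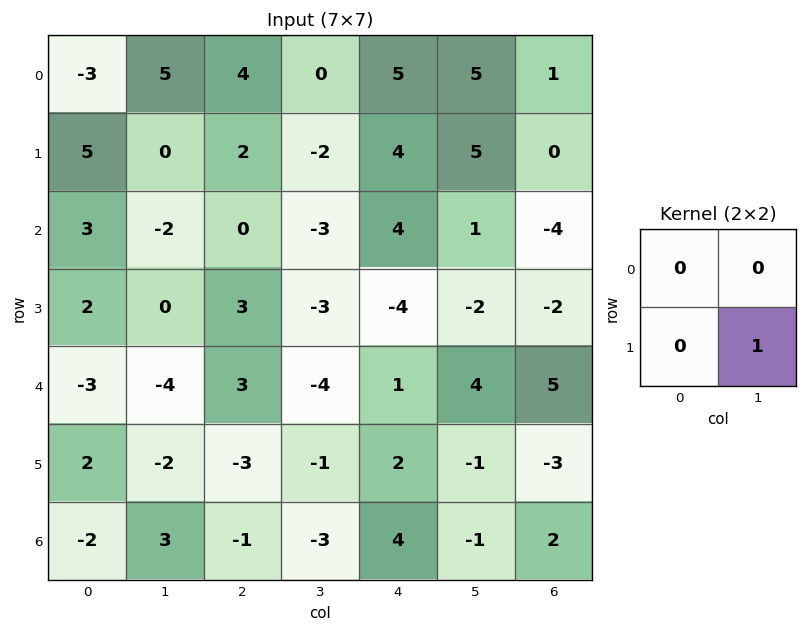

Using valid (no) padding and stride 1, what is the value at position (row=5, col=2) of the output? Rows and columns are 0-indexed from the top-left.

-3

The receptive field on the input at this output position is [-3 -1 / -1 -3]. Elementwise product with the kernel and sum: -3·1.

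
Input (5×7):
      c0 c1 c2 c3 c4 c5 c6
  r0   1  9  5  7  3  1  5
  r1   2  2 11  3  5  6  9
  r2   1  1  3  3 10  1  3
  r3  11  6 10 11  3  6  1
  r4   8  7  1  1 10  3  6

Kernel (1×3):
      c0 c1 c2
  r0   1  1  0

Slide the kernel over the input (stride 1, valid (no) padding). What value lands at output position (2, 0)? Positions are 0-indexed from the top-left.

2

The receptive field on the input at this output position is [1 1 3]. Elementwise product with the kernel and sum: 1·1 + 1·1.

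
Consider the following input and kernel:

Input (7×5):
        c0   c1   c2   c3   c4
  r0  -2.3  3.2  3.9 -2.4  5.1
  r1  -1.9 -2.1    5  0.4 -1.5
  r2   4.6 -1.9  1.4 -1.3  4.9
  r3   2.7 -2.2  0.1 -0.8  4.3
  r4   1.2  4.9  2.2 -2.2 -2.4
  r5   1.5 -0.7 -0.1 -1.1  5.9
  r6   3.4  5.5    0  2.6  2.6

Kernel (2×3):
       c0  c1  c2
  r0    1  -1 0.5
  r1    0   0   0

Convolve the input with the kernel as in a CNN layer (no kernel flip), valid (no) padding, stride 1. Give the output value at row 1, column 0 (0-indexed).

2.7

The receptive field on the input at this output position is [-1.9 -2.1 5 / 4.6 -1.9 1.4]. Elementwise product with the kernel and sum: -1.9·1 + -2.1·-1 + 5·0.5.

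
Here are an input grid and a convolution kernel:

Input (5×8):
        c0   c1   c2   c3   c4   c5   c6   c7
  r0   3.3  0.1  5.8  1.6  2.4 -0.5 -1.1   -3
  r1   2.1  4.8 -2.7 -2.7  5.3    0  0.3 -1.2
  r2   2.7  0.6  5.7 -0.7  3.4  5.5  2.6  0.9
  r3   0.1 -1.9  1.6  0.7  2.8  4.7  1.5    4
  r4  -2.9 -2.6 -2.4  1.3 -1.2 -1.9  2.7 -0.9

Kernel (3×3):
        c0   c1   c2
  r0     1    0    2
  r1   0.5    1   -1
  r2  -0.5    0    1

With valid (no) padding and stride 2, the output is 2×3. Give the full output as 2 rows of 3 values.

27.8 1.8 3.45
9.7 11.2 16.5

Output[0,0]: The receptive field on the input at this output position is [3.3 0.1 5.8 / 2.1 4.8 -2.7 / 2.7 0.6 5.7]. Elementwise product with the kernel and sum: 3.3·1 + 5.8·2 + 2.1·0.5 + 4.8·1 + -2.7·-1 + 2.7·-0.5 + 5.7·1.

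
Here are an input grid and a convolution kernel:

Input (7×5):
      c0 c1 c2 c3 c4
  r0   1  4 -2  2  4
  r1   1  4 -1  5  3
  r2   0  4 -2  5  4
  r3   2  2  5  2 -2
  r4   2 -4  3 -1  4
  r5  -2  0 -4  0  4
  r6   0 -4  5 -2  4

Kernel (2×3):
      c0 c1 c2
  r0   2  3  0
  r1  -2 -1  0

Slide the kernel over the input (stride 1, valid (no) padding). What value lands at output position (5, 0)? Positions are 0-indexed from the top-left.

The receptive field on the input at this output position is [-2 0 -4 / 0 -4 5]. Elementwise product with the kernel and sum: -2·2 + 0·3 + 0·-2 + -4·-1.

0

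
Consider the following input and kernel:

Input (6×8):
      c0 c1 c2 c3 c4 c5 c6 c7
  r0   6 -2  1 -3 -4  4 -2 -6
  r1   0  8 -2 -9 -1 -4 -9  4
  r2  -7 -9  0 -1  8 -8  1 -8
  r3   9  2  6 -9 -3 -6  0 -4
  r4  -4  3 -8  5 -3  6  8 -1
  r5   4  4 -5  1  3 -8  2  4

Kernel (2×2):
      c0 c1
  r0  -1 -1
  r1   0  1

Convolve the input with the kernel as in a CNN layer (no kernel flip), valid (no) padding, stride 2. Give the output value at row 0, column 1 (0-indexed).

-7

The receptive field on the input at this output position is [1 -3 / -2 -9]. Elementwise product with the kernel and sum: 1·-1 + -3·-1 + -9·1.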